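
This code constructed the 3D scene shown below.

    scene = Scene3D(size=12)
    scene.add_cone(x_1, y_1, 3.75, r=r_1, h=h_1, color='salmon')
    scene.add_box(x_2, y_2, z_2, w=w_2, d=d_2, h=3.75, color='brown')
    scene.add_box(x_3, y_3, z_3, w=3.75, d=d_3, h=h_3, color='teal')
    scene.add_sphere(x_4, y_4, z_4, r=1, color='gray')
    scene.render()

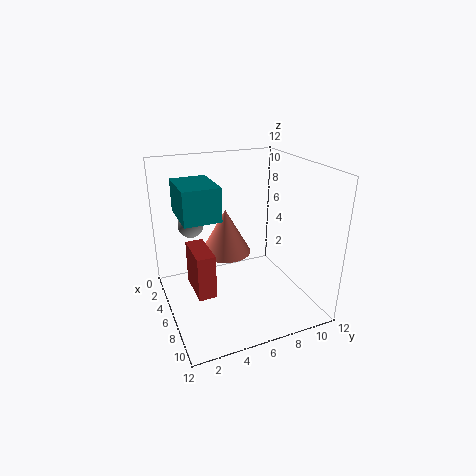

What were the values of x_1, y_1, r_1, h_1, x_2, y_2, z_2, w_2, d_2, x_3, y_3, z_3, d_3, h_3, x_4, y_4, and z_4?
x_1 = 3.75; y_1 = 5.75; r_1 = 2.25; h_1 = 4; x_2 = 4; y_2 = 2; z_2 = 1.75; w_2 = 3.5; d_2 = 1.5; x_3 = 4.75; y_3 = 1; z_3 = 8.75; d_3 = 2.75; h_3 = 2.5; x_4 = 5.25; y_4 = 2.25; z_4 = 7.5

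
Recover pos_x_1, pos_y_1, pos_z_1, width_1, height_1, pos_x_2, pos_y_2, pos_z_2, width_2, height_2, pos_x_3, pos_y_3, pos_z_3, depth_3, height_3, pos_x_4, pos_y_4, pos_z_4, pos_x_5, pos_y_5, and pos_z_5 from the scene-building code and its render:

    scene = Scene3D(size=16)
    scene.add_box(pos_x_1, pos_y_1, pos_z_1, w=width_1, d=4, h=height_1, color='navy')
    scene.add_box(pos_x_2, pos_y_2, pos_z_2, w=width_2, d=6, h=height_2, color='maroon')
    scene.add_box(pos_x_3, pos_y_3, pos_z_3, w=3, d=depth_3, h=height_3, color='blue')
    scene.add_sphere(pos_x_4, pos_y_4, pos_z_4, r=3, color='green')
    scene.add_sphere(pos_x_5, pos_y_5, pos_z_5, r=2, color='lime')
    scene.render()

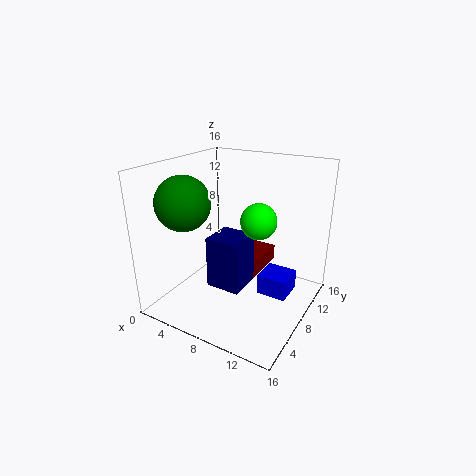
pos_x_1 = 5, pos_y_1 = 6, pos_z_1 = 2, width_1 = 4, height_1 = 6, pos_x_2 = 5, pos_y_2 = 10, pos_z_2 = 2, width_2 = 4, height_2 = 2, pos_x_3 = 12, pos_y_3 = 5, pos_z_3 = 4, depth_3 = 3, height_3 = 2, pos_x_4 = 3, pos_y_4 = 5, pos_z_4 = 12, pos_x_5 = 10, pos_y_5 = 9, pos_z_5 = 10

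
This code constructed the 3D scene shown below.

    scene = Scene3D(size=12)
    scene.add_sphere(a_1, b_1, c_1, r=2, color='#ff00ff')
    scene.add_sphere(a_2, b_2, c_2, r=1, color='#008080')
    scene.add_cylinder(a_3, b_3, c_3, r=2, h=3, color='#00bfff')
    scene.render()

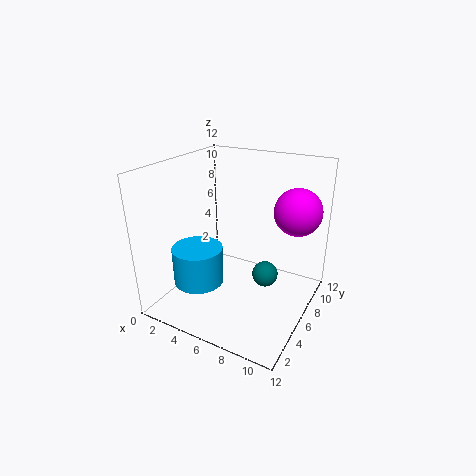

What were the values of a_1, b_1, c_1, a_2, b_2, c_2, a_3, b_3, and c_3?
a_1 = 10
b_1 = 9
c_1 = 8
a_2 = 9
b_2 = 5
c_2 = 4
a_3 = 4
b_3 = 3
c_3 = 3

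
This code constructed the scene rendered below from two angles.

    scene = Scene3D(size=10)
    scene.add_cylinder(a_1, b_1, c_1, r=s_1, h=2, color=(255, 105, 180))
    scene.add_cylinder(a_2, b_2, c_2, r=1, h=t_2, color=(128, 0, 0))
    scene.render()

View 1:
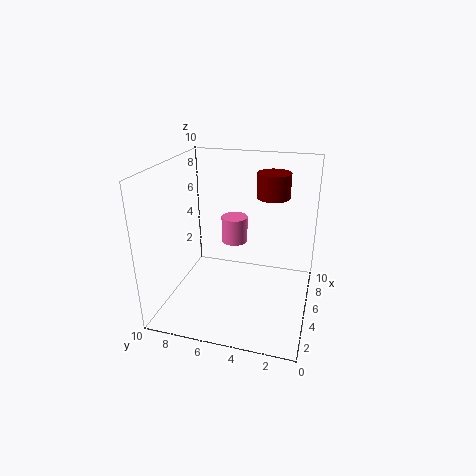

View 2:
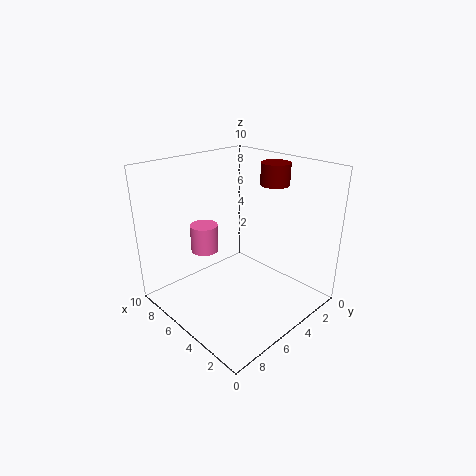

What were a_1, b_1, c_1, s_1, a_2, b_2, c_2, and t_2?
a_1 = 7.5, b_1 = 6, c_1 = 3.5, s_1 = 1, a_2 = 4, b_2 = 2.5, c_2 = 8.5, t_2 = 1.5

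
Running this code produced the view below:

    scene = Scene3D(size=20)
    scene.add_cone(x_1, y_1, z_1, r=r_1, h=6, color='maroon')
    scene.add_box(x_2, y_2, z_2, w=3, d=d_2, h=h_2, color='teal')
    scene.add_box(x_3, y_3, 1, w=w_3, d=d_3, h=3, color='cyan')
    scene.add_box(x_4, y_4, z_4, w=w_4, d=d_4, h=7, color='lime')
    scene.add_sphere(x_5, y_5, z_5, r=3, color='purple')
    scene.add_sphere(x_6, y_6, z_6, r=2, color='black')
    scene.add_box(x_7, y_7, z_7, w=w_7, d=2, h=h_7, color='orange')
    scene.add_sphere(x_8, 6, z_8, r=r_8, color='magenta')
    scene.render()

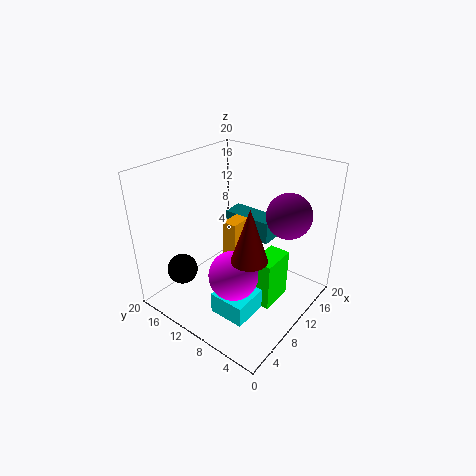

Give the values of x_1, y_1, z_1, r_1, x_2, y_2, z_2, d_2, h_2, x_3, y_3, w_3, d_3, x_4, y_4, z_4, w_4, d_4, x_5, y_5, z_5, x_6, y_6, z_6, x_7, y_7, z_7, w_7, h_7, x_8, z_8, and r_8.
x_1 = 3
y_1 = 3
z_1 = 13
r_1 = 2
x_2 = 11
y_2 = 6
z_2 = 10
d_2 = 7
h_2 = 3
x_3 = 4
y_3 = 5
w_3 = 6
d_3 = 5
x_4 = 9
y_4 = 4
z_4 = 1
w_4 = 5
d_4 = 3
x_5 = 13
y_5 = 4
z_5 = 14
x_6 = 3
y_6 = 14
z_6 = 7
x_7 = 8
y_7 = 9
z_7 = 7
w_7 = 3
h_7 = 6
x_8 = 4
z_8 = 9
r_8 = 3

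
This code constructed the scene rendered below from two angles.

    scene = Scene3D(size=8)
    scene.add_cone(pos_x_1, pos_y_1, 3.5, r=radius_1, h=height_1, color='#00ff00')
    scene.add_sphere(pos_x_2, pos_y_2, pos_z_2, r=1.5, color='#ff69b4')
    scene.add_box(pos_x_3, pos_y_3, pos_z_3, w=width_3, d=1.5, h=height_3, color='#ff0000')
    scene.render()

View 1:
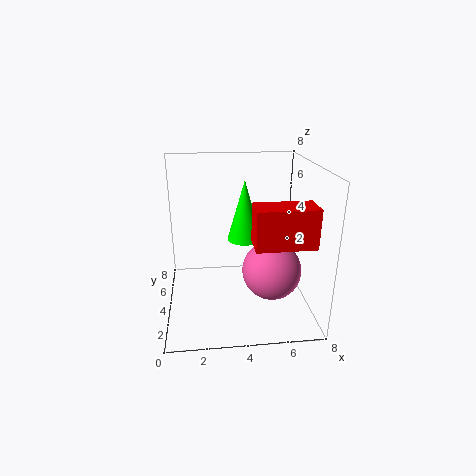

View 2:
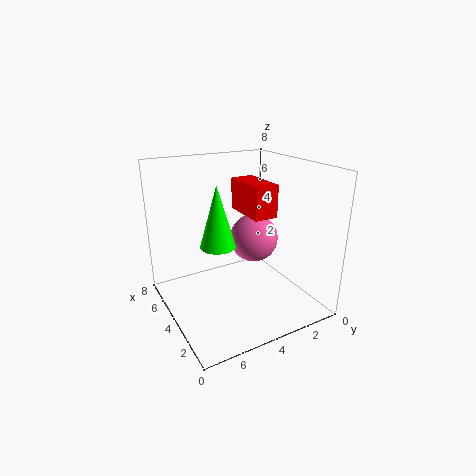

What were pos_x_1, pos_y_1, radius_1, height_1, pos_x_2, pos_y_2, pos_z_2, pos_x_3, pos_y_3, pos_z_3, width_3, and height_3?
pos_x_1 = 4.5, pos_y_1 = 5, radius_1 = 1, height_1 = 3.5, pos_x_2 = 5.5, pos_y_2 = 2, pos_z_2 = 3, pos_x_3 = 4.5, pos_y_3 = 1, pos_z_3 = 4.5, width_3 = 3, height_3 = 2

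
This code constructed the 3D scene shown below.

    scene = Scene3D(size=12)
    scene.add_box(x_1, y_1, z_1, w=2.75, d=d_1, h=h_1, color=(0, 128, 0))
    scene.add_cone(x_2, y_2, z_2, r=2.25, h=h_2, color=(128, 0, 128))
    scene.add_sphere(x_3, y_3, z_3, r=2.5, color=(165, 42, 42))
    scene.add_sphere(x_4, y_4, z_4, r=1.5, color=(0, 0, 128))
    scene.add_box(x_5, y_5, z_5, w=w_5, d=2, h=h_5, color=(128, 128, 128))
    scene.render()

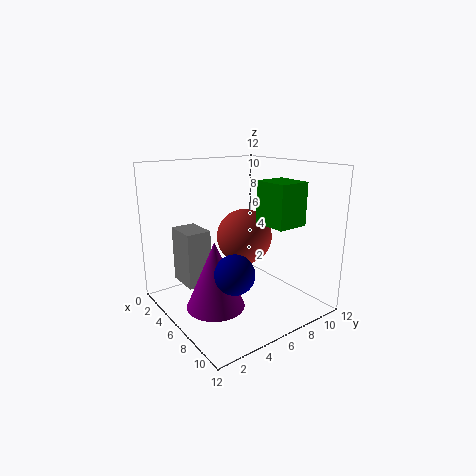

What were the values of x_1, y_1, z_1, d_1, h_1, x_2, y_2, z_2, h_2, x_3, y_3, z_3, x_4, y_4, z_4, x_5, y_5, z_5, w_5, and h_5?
x_1 = 8; y_1 = 6.25; z_1 = 7.75; d_1 = 2.5; h_1 = 3.25; x_2 = 7.5; y_2 = 2.75; z_2 = 1.5; h_2 = 5.25; x_3 = 4.25; y_3 = 8; z_3 = 5.25; x_4 = 9; y_4 = 3.5; z_4 = 4.5; x_5 = 3; y_5 = 1.5; z_5 = 2.5; w_5 = 2.75; h_5 = 4.5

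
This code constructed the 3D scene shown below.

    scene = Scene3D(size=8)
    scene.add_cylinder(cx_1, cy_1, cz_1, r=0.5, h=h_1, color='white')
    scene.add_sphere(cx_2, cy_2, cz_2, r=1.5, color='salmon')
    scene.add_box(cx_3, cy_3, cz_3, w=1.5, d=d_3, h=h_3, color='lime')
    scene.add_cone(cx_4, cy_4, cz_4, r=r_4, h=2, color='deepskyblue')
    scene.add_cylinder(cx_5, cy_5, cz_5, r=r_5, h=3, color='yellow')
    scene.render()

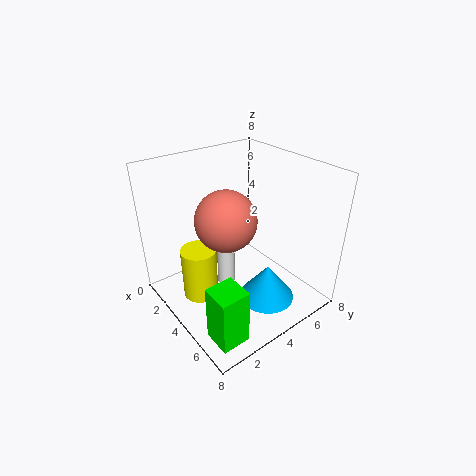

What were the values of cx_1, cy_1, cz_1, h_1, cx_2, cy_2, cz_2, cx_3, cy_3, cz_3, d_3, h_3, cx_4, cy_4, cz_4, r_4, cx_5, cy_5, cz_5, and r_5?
cx_1 = 3.5; cy_1 = 3.5; cz_1 = 1; h_1 = 3; cx_2 = 5; cy_2 = 2.5; cz_2 = 6; cx_3 = 6; cy_3 = 0.5; cz_3 = 0.5; d_3 = 1.5; h_3 = 3; cx_4 = 6; cy_4 = 4.5; cz_4 = 1; r_4 = 1.5; cx_5 = 3; cy_5 = 2; cz_5 = 0.5; r_5 = 1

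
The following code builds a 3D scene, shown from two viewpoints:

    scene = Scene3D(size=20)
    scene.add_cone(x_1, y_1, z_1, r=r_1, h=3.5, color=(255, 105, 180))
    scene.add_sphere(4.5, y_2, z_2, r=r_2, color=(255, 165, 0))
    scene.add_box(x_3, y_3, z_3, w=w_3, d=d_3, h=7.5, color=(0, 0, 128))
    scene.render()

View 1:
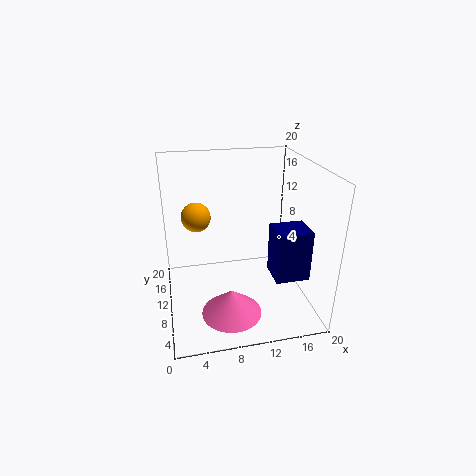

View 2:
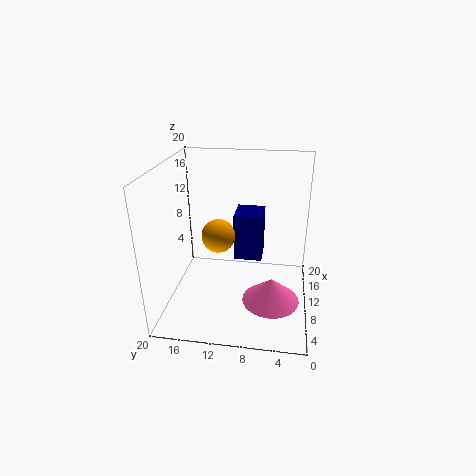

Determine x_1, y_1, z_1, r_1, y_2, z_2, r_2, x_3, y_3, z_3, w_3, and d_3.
x_1 = 8
y_1 = 5
z_1 = 1.5
r_1 = 4
y_2 = 11.5
z_2 = 13
r_2 = 2
x_3 = 15
y_3 = 7
z_3 = 3.5
w_3 = 5
d_3 = 4.5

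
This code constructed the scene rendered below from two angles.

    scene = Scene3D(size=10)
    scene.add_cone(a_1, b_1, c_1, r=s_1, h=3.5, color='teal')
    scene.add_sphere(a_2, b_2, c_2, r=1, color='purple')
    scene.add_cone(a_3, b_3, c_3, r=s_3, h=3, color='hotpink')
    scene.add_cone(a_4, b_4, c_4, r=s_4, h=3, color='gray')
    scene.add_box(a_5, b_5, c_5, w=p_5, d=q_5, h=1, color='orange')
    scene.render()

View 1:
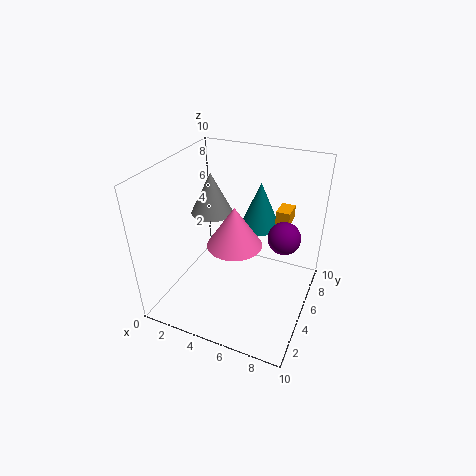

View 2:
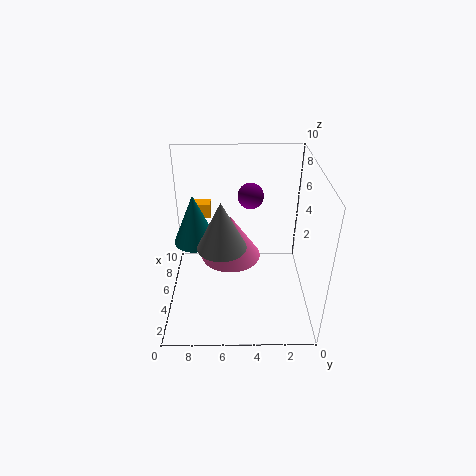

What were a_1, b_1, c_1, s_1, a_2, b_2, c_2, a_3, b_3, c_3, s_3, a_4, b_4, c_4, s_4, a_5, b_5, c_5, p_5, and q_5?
a_1 = 5.5, b_1 = 8, c_1 = 4.5, s_1 = 1.5, a_2 = 8.5, b_2 = 4, c_2 = 6.5, a_3 = 4.5, b_3 = 5.5, c_3 = 4, s_3 = 2, a_4 = 2.5, b_4 = 6, c_4 = 6, s_4 = 1.5, a_5 = 7, b_5 = 7, c_5 = 5.5, p_5 = 1, q_5 = 1.5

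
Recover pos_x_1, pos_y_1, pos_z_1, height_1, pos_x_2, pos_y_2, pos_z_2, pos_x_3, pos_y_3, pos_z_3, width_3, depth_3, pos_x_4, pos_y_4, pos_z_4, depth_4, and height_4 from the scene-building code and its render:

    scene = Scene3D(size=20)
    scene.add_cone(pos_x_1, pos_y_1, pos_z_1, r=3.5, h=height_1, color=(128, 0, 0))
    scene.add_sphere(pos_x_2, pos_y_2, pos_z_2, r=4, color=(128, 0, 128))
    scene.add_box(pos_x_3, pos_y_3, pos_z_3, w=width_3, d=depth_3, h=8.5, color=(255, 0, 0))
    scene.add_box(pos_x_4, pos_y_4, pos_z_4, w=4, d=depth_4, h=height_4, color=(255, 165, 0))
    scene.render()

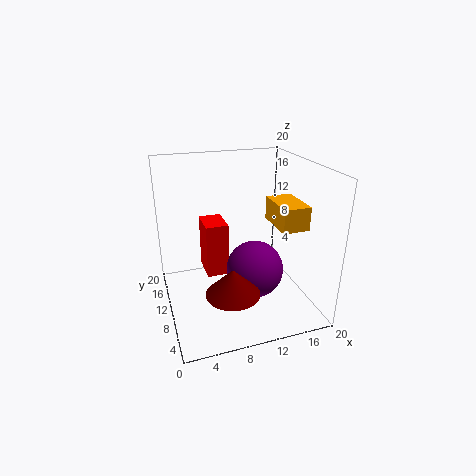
pos_x_1 = 7.5; pos_y_1 = 4.5; pos_z_1 = 5; height_1 = 3.5; pos_x_2 = 12; pos_y_2 = 8.5; pos_z_2 = 5.5; pos_x_3 = 6.5; pos_y_3 = 14.5; pos_z_3 = 1.5; width_3 = 3.5; depth_3 = 5; pos_x_4 = 16; pos_y_4 = 8; pos_z_4 = 10.5; depth_4 = 6.5; height_4 = 3.5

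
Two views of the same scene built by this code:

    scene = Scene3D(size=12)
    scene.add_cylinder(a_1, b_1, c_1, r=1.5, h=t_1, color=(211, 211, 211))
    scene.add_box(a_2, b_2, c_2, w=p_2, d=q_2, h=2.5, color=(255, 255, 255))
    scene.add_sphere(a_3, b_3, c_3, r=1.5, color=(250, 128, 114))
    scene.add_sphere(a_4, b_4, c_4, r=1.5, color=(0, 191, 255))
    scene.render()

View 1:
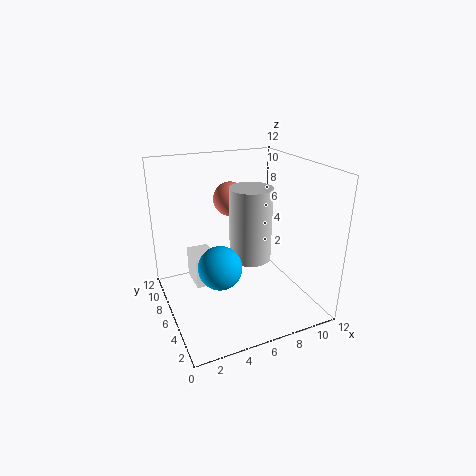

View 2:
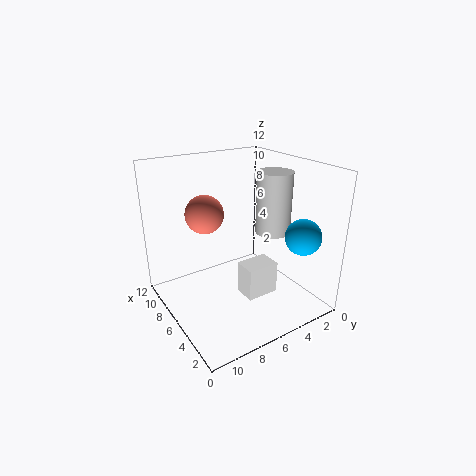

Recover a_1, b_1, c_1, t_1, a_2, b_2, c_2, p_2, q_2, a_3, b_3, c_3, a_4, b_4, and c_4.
a_1 = 5.5; b_1 = 2.75; c_1 = 6; t_1 = 5.25; a_2 = 2; b_2 = 5; c_2 = 2.75; p_2 = 1.75; q_2 = 2.5; a_3 = 6.5; b_3 = 8.75; c_3 = 8.5; a_4 = 2.75; b_4 = 1.75; c_4 = 6.25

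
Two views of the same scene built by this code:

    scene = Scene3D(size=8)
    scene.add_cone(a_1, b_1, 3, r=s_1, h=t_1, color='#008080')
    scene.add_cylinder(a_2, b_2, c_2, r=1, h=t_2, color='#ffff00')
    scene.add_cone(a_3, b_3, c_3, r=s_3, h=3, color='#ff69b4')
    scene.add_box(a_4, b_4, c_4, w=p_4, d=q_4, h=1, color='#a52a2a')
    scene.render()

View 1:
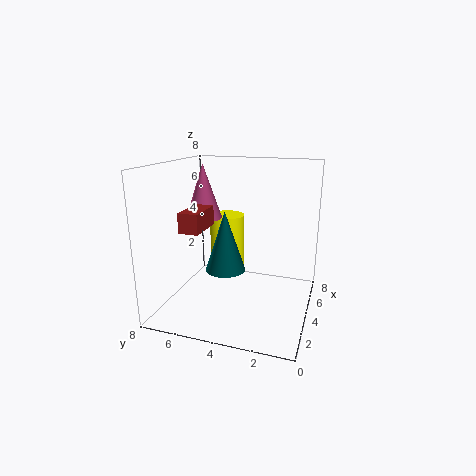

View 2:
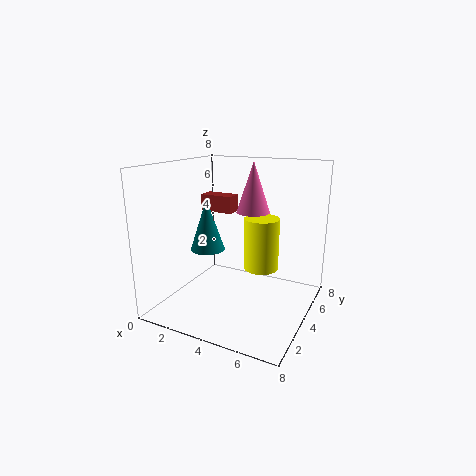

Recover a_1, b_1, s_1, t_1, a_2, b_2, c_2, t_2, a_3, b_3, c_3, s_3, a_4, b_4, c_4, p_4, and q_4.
a_1 = 2
b_1 = 4
s_1 = 1
t_1 = 3
a_2 = 5
b_2 = 5
c_2 = 2
t_2 = 3
a_3 = 4
b_3 = 6
c_3 = 5
s_3 = 1
a_4 = 1
b_4 = 5
c_4 = 5
p_4 = 2
q_4 = 1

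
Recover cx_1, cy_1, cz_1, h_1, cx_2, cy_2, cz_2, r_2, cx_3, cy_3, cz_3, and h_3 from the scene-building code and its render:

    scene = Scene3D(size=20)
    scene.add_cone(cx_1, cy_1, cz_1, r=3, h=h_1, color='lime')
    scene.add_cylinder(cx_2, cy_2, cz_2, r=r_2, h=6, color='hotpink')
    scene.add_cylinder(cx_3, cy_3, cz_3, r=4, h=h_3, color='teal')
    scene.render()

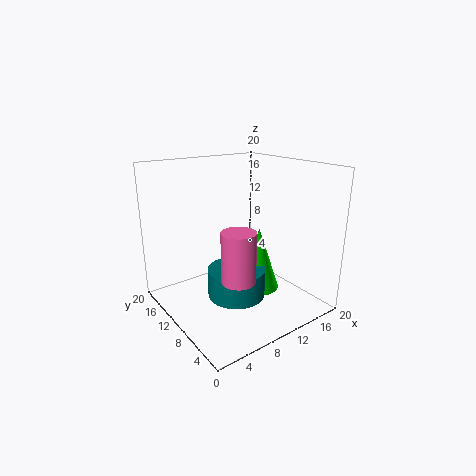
cx_1 = 13
cy_1 = 9
cz_1 = 2
h_1 = 9
cx_2 = 5
cy_2 = 3
cz_2 = 8
r_2 = 2
cx_3 = 9
cy_3 = 9
cz_3 = 2
h_3 = 4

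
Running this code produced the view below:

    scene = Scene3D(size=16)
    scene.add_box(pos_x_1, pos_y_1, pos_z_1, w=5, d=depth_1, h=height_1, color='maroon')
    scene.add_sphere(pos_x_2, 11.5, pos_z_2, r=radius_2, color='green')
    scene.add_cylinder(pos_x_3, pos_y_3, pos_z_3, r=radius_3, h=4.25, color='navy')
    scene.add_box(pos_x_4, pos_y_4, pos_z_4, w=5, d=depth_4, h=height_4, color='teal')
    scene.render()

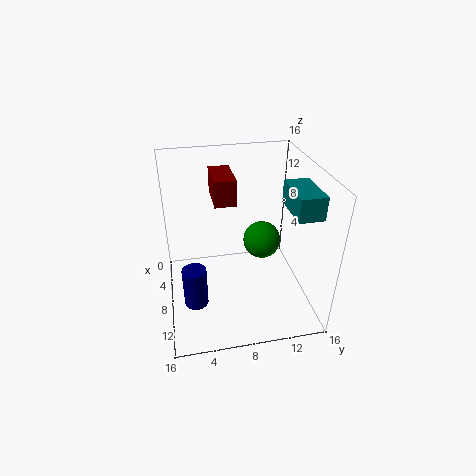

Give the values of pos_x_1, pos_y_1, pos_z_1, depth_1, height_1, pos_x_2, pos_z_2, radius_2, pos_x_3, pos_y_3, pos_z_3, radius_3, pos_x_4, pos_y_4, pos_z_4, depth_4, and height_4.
pos_x_1 = 1.25, pos_y_1 = 5.75, pos_z_1 = 11, depth_1 = 2.5, height_1 = 3, pos_x_2 = 5.5, pos_z_2 = 5.75, radius_2 = 2.25, pos_x_3 = 11.5, pos_y_3 = 2.75, pos_z_3 = 2.75, radius_3 = 1.25, pos_x_4 = 7.5, pos_y_4 = 13, pos_z_4 = 11.75, depth_4 = 2.75, height_4 = 2.5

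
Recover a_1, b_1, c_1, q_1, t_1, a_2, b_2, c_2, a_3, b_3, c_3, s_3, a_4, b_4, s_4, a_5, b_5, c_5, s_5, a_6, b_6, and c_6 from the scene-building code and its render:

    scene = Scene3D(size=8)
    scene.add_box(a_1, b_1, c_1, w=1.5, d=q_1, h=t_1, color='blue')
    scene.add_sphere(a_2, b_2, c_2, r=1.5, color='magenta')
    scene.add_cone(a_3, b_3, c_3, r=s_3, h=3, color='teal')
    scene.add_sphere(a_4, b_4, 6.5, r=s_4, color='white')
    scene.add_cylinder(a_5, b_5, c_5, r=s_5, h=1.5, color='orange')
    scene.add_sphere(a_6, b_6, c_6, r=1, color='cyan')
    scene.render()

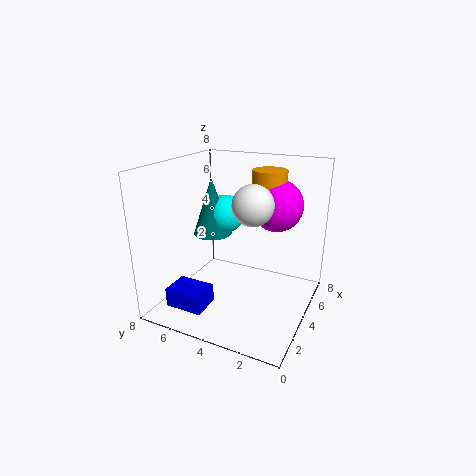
a_1 = 0.5
b_1 = 4.5
c_1 = 1
q_1 = 2
t_1 = 1
a_2 = 6
b_2 = 2.5
c_2 = 5.5
a_3 = 3
b_3 = 5
c_3 = 4.5
s_3 = 1
a_4 = 2.5
b_4 = 2.5
s_4 = 1
a_5 = 6
b_5 = 3
c_5 = 6
s_5 = 1
a_6 = 3.5
b_6 = 4.5
c_6 = 5.5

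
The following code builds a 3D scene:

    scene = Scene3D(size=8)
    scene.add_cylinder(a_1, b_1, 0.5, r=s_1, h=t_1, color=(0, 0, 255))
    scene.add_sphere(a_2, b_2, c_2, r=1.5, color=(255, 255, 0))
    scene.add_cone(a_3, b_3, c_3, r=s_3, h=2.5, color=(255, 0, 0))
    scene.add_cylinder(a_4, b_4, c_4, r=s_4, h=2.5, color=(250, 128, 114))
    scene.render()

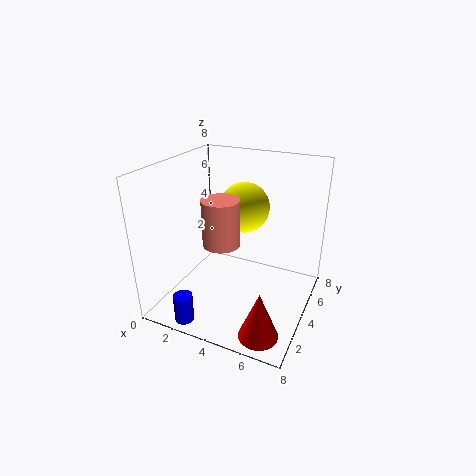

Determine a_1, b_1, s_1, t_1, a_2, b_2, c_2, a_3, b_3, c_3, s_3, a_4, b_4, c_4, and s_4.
a_1 = 2.5
b_1 = 0.5
s_1 = 0.5
t_1 = 1.5
a_2 = 3.5
b_2 = 6
c_2 = 5
a_3 = 6.5
b_3 = 1
c_3 = 0.5
s_3 = 1
a_4 = 3.5
b_4 = 3
c_4 = 4
s_4 = 1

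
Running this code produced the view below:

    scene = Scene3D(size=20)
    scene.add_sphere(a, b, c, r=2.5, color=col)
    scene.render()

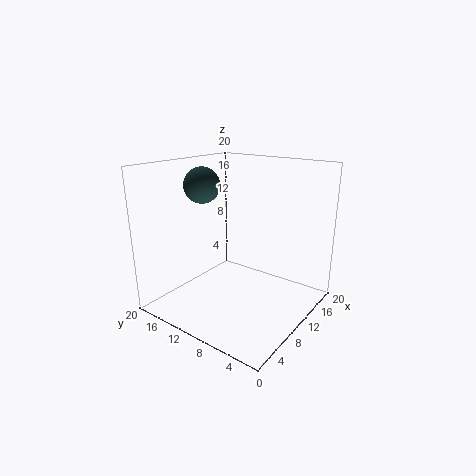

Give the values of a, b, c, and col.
a = 8.5, b = 15, c = 17, col = 'darkslategray'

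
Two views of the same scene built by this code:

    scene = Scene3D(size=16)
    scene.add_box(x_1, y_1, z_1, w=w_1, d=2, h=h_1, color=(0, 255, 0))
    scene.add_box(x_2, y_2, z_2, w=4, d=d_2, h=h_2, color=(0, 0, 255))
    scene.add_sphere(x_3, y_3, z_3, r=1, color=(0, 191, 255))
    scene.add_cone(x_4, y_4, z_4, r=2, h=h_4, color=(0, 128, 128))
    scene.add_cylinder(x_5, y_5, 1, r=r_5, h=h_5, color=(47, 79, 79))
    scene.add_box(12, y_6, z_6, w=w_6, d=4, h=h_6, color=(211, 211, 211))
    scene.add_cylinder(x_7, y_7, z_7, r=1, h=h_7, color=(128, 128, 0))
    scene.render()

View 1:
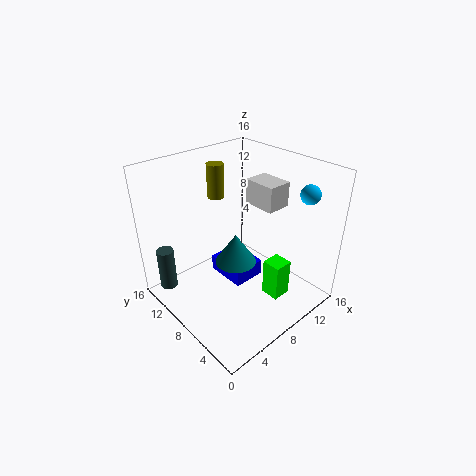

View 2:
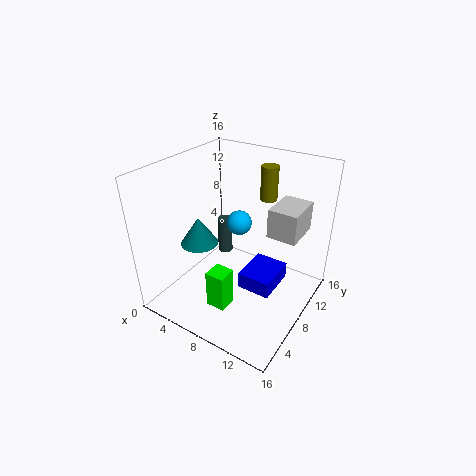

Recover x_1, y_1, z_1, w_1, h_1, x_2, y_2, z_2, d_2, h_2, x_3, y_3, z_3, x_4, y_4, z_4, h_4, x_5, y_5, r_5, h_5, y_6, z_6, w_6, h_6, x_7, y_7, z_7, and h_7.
x_1 = 8, y_1 = 2, z_1 = 3, w_1 = 2, h_1 = 4, x_2 = 8, y_2 = 8, z_2 = 1, d_2 = 5, h_2 = 2, x_3 = 12, y_3 = 2, z_3 = 14, x_4 = 5, y_4 = 5, z_4 = 8, h_4 = 3, x_5 = 2, y_5 = 14, r_5 = 1, h_5 = 5, y_6 = 7, z_6 = 10, w_6 = 3, h_6 = 3, x_7 = 9, y_7 = 13, z_7 = 11, h_7 = 4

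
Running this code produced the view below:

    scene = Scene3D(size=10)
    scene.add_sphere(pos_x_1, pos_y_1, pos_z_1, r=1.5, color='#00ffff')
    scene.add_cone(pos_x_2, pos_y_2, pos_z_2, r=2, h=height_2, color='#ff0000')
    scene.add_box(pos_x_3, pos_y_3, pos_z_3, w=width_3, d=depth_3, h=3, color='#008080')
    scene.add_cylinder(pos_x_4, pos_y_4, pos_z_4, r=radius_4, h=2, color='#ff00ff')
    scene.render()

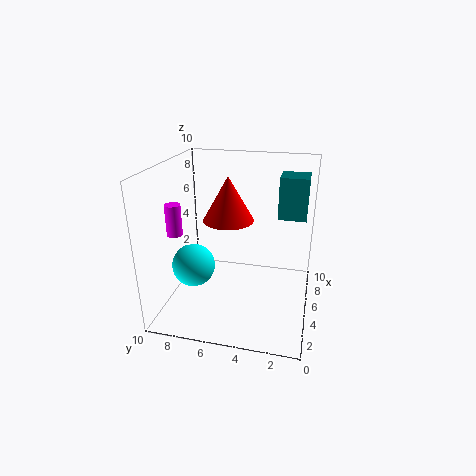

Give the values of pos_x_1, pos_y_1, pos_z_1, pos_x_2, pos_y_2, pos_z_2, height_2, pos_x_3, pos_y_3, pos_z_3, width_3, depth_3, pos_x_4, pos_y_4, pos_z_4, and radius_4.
pos_x_1 = 4; pos_y_1 = 8; pos_z_1 = 3; pos_x_2 = 8; pos_y_2 = 6.5; pos_z_2 = 5; height_2 = 3.5; pos_x_3 = 6.5; pos_y_3 = 0.5; pos_z_3 = 6; width_3 = 2; depth_3 = 2; pos_x_4 = 2.5; pos_y_4 = 8.5; pos_z_4 = 6; radius_4 = 0.5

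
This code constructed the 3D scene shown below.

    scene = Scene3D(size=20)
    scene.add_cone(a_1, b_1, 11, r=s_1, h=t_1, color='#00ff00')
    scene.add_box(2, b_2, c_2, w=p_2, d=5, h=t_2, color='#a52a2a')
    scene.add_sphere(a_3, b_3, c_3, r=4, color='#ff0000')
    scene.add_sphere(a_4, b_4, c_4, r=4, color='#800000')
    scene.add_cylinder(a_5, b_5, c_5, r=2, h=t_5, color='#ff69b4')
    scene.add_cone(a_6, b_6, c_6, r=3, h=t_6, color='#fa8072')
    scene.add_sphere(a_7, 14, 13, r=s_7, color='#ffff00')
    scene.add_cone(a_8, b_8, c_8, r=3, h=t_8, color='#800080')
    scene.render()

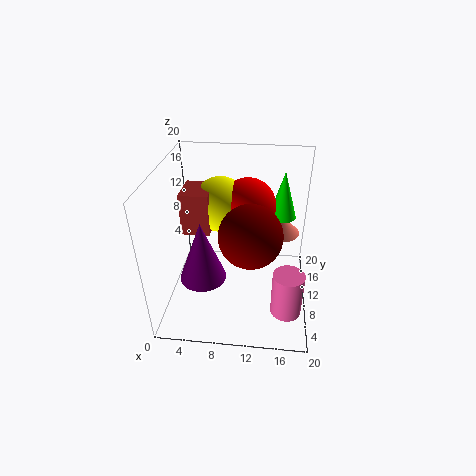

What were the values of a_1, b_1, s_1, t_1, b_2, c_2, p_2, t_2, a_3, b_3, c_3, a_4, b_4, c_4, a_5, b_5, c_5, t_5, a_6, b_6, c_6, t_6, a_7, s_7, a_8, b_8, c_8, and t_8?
a_1 = 16; b_1 = 15; s_1 = 2; t_1 = 7; b_2 = 10; c_2 = 10; p_2 = 4; t_2 = 6; a_3 = 11; b_3 = 14; c_3 = 13; a_4 = 12; b_4 = 6; c_4 = 13; a_5 = 17; b_5 = 4; c_5 = 3; t_5 = 6; a_6 = 16; b_6 = 17; c_6 = 7; t_6 = 3; a_7 = 7; s_7 = 4; a_8 = 6; b_8 = 5; c_8 = 7; t_8 = 8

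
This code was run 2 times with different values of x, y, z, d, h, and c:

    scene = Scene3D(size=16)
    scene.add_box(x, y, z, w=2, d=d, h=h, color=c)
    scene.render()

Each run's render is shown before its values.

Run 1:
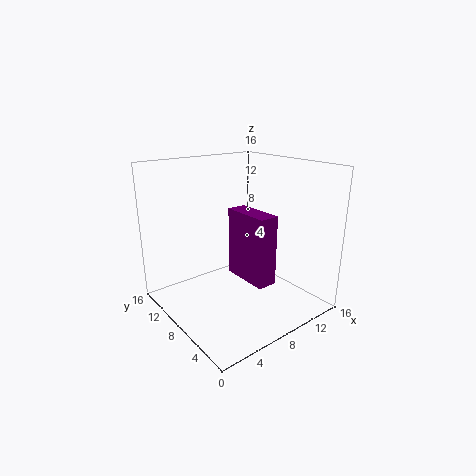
x = 6, y = 2, z = 5, d = 5, h = 7, c = 'purple'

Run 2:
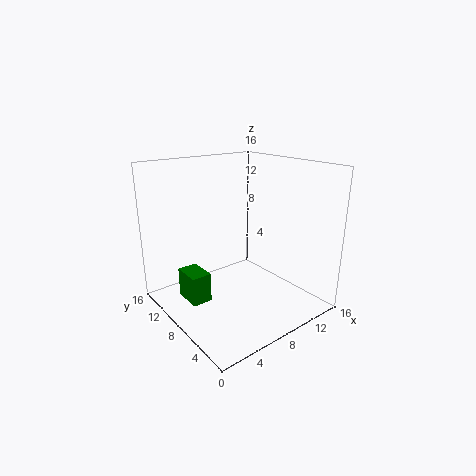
x = 1, y = 6, z = 3, d = 3, h = 3, c = 'green'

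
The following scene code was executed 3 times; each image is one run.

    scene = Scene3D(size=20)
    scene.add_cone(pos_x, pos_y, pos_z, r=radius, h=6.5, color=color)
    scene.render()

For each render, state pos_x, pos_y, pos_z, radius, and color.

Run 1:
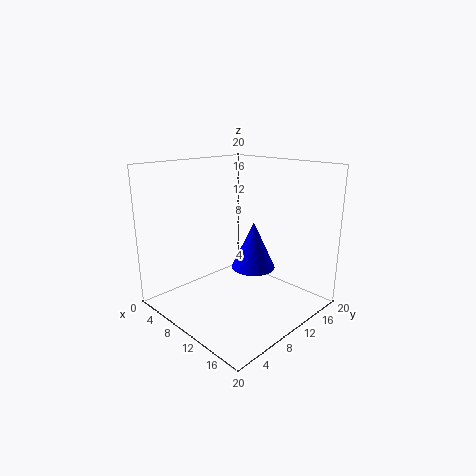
pos_x = 12, pos_y = 11, pos_z = 6, radius = 3, color = 'blue'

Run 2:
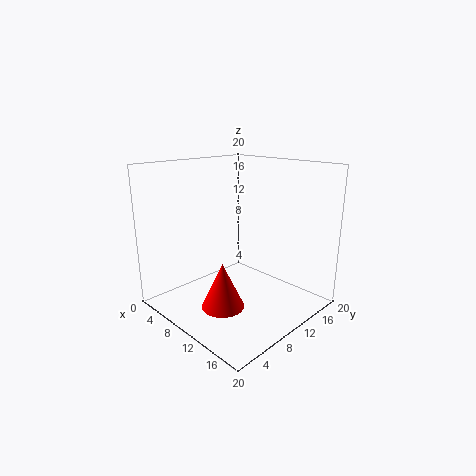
pos_x = 10, pos_y = 7, pos_z = 0.5, radius = 3, color = 'red'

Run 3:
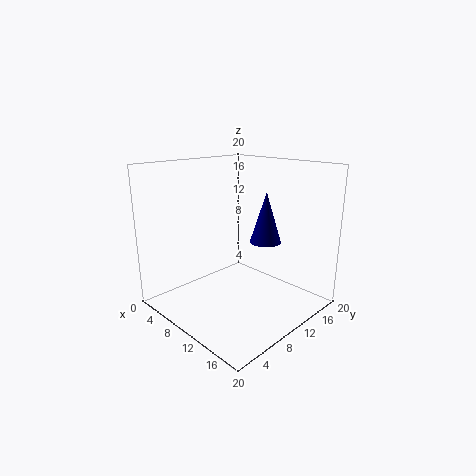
pos_x = 14.5, pos_y = 10.5, pos_z = 10.5, radius = 2, color = 'navy'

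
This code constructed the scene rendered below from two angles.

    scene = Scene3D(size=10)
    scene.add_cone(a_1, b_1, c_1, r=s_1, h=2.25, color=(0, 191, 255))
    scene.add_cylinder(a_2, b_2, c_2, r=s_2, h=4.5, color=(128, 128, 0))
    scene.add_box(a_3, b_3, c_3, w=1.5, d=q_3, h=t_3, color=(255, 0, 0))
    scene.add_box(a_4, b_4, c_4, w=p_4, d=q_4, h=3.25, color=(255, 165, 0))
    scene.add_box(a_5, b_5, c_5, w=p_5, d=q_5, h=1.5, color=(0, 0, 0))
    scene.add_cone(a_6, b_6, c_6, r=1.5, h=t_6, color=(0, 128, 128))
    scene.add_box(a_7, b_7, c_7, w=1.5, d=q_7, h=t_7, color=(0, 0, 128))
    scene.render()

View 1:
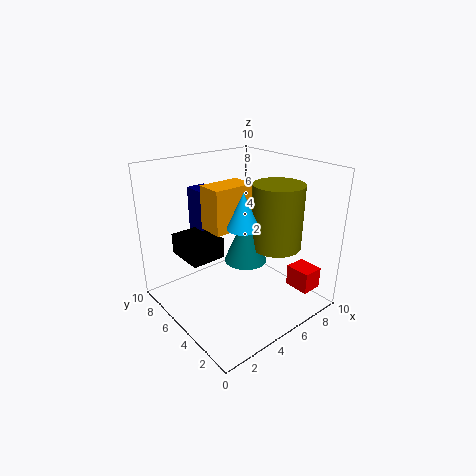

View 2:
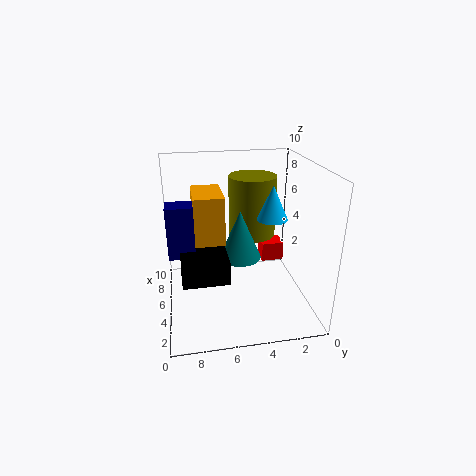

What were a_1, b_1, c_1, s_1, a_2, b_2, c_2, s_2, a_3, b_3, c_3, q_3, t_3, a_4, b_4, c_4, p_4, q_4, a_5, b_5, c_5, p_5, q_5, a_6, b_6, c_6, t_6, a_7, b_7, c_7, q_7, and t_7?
a_1 = 3.75; b_1 = 3; c_1 = 6.75; s_1 = 1; a_2 = 7.25; b_2 = 3.5; c_2 = 4.25; s_2 = 1.75; a_3 = 7.5; b_3 = 0.75; c_3 = 1.5; q_3 = 1.75; t_3 = 1.5; a_4 = 4; b_4 = 6; c_4 = 5; p_4 = 3.25; q_4 = 2; a_5 = 2; b_5 = 6; c_5 = 3.25; p_5 = 2.5; q_5 = 3; a_6 = 5.5; b_6 = 4.75; c_6 = 3.25; t_6 = 3.5; a_7 = 4; b_7 = 8; c_7 = 4.25; q_7 = 1.75; t_7 = 3.5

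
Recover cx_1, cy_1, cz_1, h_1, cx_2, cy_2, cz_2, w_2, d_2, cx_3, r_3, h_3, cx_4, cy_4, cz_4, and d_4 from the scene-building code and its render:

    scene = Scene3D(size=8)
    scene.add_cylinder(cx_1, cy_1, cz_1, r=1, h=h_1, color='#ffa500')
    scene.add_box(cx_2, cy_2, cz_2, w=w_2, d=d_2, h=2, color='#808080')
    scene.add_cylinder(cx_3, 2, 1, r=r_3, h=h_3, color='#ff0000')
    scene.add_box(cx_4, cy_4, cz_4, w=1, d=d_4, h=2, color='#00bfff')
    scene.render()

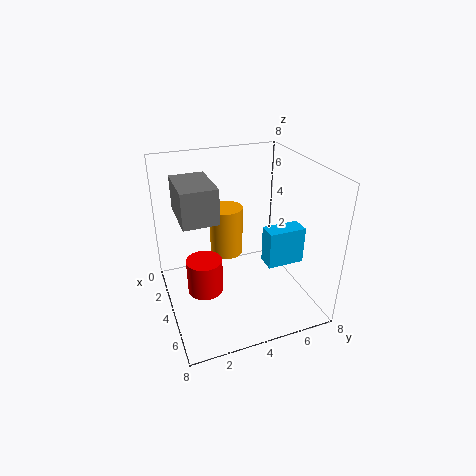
cx_1 = 2; cy_1 = 4; cz_1 = 2; h_1 = 3; cx_2 = 1; cy_2 = 1; cz_2 = 5; w_2 = 3; d_2 = 2; cx_3 = 4; r_3 = 1; h_3 = 2; cx_4 = 5; cy_4 = 5; cz_4 = 3; d_4 = 2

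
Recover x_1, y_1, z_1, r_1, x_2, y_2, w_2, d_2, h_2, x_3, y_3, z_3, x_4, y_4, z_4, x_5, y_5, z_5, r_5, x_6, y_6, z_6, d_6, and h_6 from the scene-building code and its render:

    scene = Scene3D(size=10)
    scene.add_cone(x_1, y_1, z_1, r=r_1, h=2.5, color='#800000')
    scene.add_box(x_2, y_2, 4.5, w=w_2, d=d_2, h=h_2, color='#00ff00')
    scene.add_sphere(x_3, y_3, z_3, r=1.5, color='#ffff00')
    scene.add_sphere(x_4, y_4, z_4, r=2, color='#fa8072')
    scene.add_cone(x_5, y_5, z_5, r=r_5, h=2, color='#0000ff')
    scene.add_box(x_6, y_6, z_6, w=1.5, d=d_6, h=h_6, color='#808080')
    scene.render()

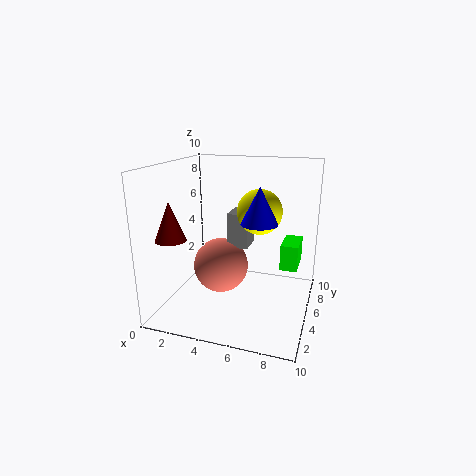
x_1 = 1.5; y_1 = 2; z_1 = 5.5; r_1 = 1; x_2 = 8.5; y_2 = 2; w_2 = 1; d_2 = 2; h_2 = 1.5; x_3 = 6.5; y_3 = 5; z_3 = 7; x_4 = 3.5; y_4 = 5.5; z_4 = 2.5; x_5 = 7.5; y_5 = 1; z_5 = 7.5; r_5 = 1; x_6 = 4; y_6 = 5.5; z_6 = 4; d_6 = 2; h_6 = 2.5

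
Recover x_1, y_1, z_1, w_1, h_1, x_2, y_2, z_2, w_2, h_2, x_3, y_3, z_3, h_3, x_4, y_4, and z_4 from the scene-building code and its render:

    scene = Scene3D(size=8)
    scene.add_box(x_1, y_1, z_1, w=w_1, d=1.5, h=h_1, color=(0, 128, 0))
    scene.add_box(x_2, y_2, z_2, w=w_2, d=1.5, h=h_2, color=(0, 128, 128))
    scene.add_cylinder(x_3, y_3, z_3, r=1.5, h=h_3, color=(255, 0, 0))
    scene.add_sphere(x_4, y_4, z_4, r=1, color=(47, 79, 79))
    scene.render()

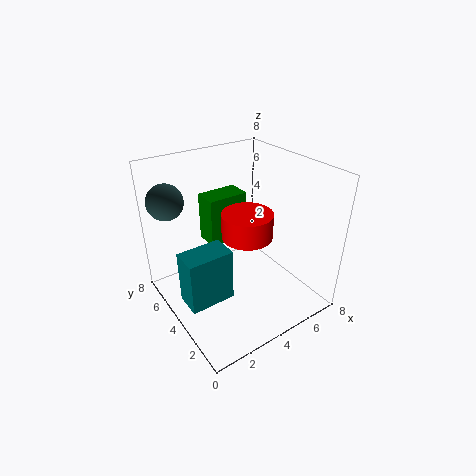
x_1 = 3.5, y_1 = 6, z_1 = 2.5, w_1 = 2.5, h_1 = 3, x_2 = 0.5, y_2 = 3, z_2 = 1, w_2 = 2.5, h_2 = 3, x_3 = 5, y_3 = 4.5, z_3 = 3.5, h_3 = 1.5, x_4 = 1, y_4 = 6.5, z_4 = 6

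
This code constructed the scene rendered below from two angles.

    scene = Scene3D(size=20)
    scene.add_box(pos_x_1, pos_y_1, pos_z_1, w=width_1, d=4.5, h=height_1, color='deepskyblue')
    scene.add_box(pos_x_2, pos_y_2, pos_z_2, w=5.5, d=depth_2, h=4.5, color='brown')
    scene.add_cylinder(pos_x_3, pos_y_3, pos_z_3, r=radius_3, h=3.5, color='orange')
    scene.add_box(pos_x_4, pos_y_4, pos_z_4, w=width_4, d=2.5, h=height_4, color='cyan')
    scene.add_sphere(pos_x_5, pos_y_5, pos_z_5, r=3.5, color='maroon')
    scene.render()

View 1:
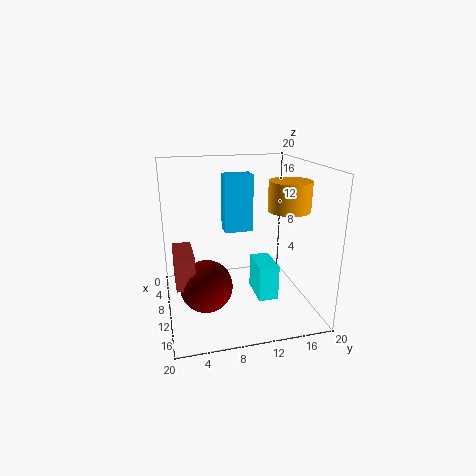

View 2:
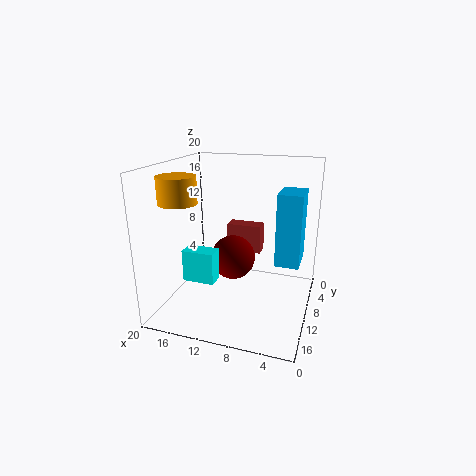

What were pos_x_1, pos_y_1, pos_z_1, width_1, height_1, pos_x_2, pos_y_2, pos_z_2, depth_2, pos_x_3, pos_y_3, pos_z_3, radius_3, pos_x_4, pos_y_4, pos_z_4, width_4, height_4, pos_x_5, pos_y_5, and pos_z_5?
pos_x_1 = 1; pos_y_1 = 9.5; pos_z_1 = 8.5; width_1 = 3; height_1 = 9; pos_x_2 = 8.5; pos_y_2 = 1; pos_z_2 = 5; depth_2 = 2.5; pos_x_3 = 16.5; pos_y_3 = 14.5; pos_z_3 = 15.5; radius_3 = 2.5; pos_x_4 = 12.5; pos_y_4 = 11; pos_z_4 = 4; width_4 = 4.5; height_4 = 4.5; pos_x_5 = 12.5; pos_y_5 = 5; pos_z_5 = 4.5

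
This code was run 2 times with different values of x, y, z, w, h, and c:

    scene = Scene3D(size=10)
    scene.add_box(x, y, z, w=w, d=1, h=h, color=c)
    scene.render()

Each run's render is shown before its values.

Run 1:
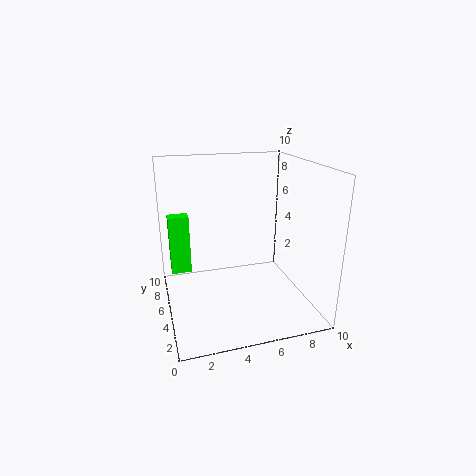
x = 0.5; y = 7.5; z = 1.5; w = 1.5; h = 4.5; c = 'lime'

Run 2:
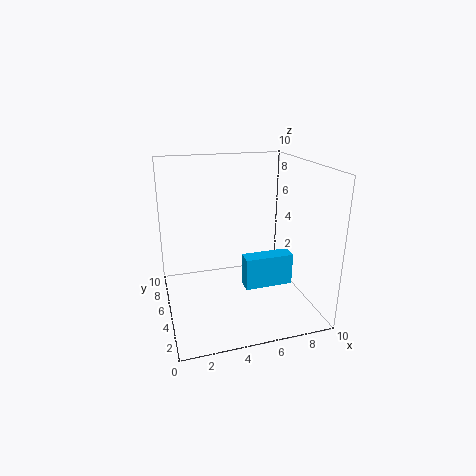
x = 4.5; y = 1.5; z = 3; w = 3; h = 2; c = 'deepskyblue'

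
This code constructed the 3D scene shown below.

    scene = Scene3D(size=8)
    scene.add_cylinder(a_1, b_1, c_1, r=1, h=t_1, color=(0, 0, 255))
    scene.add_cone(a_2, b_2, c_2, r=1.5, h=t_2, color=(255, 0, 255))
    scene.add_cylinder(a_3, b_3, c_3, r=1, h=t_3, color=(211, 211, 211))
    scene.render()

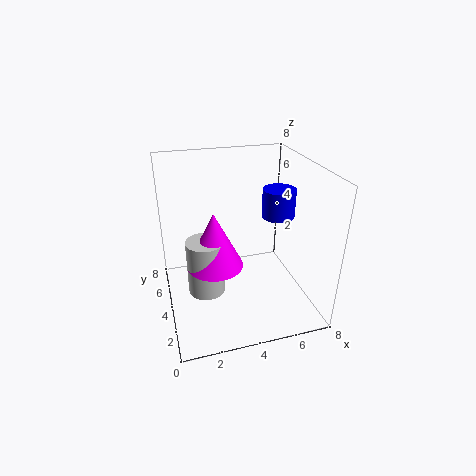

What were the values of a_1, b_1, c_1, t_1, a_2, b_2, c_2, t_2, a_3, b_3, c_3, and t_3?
a_1 = 7, b_1 = 5.5, c_1 = 4.25, t_1 = 1.75, a_2 = 2.5, b_2 = 3.25, c_2 = 3, t_2 = 3, a_3 = 2, b_3 = 3.25, c_3 = 1.5, t_3 = 3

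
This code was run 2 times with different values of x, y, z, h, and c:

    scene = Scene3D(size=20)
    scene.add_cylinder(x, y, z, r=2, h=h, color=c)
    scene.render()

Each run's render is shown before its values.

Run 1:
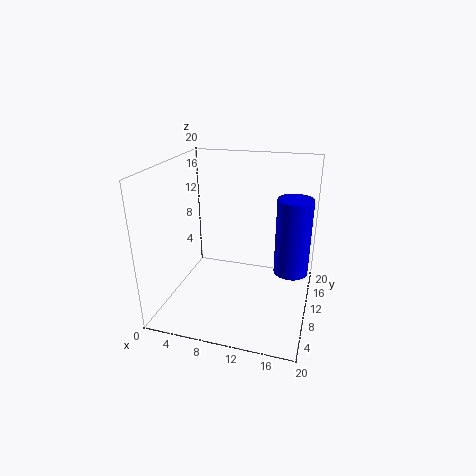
x = 18; y = 5; z = 9; h = 9; c = 'blue'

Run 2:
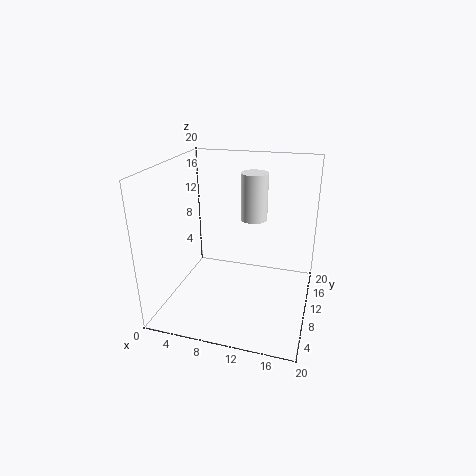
x = 11; y = 15; z = 11; h = 7; c = 'white'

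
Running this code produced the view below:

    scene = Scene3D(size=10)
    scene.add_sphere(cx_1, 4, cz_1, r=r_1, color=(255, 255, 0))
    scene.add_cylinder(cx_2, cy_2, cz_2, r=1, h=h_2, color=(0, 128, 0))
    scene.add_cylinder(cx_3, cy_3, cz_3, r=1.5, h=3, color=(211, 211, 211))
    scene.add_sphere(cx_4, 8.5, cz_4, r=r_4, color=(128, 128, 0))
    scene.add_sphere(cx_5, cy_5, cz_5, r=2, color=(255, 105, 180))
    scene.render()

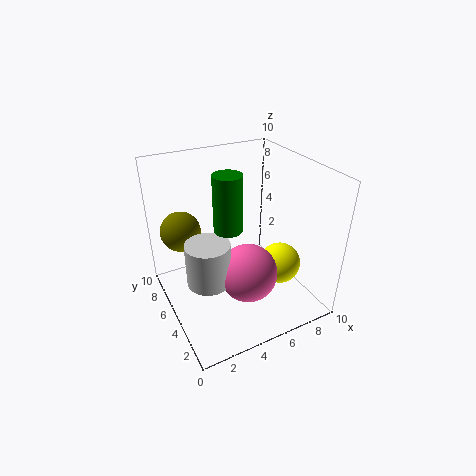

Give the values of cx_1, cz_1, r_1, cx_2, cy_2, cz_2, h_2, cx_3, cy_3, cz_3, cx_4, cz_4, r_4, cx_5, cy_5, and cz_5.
cx_1 = 8; cz_1 = 2.5; r_1 = 1.5; cx_2 = 4.5; cy_2 = 5.5; cz_2 = 5.5; h_2 = 4; cx_3 = 2.5; cy_3 = 4.5; cz_3 = 2.5; cx_4 = 2; cz_4 = 4.5; r_4 = 1.5; cx_5 = 5; cy_5 = 3.5; cz_5 = 3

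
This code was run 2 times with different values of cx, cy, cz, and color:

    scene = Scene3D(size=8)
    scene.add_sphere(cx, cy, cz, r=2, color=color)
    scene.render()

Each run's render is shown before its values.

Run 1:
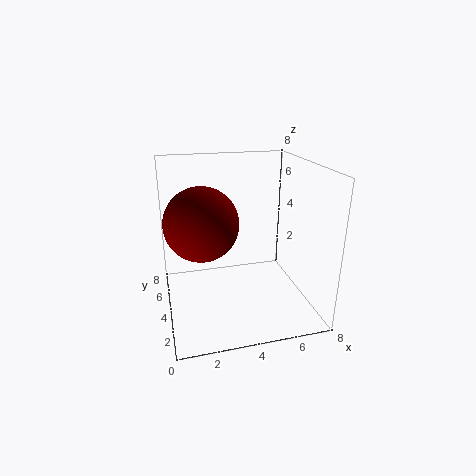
cx = 2, cy = 4, cz = 5, color = 'maroon'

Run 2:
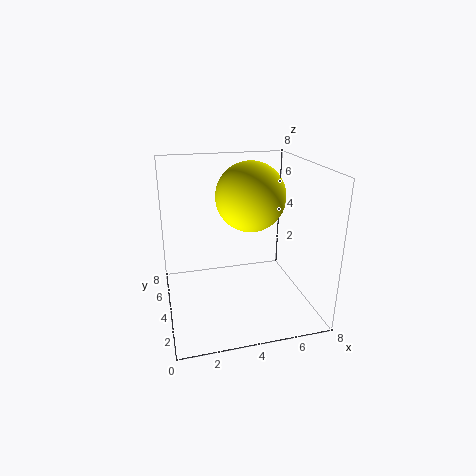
cx = 5, cy = 5, cz = 6, color = 'yellow'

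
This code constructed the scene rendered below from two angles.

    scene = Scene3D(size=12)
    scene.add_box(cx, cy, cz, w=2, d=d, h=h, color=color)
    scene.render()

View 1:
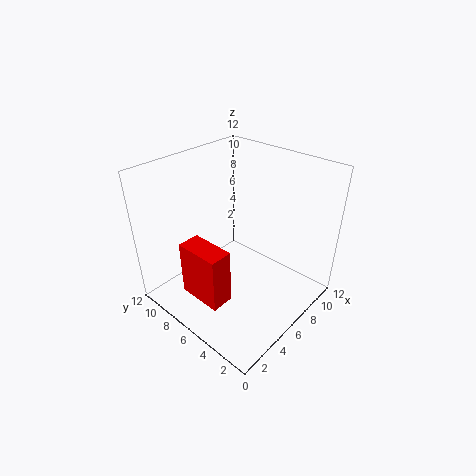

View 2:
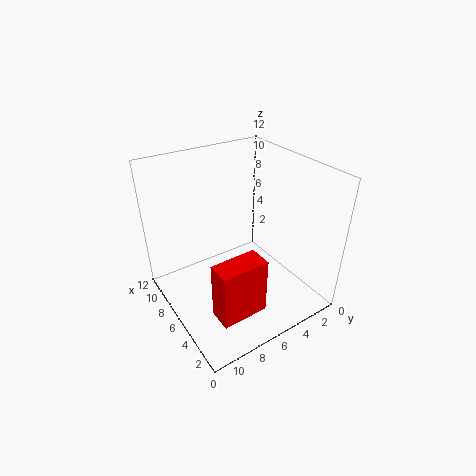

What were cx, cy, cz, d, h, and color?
cx = 2.5
cy = 5.5
cz = 0.5
d = 4
h = 5
color = 'red'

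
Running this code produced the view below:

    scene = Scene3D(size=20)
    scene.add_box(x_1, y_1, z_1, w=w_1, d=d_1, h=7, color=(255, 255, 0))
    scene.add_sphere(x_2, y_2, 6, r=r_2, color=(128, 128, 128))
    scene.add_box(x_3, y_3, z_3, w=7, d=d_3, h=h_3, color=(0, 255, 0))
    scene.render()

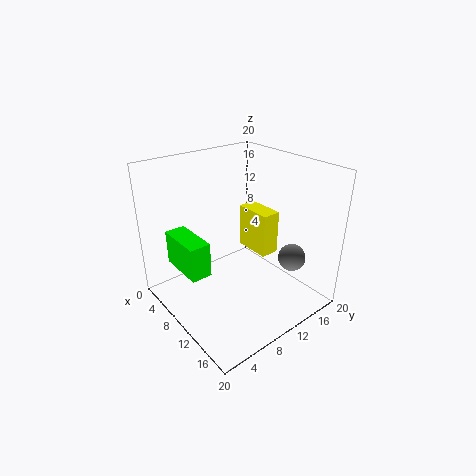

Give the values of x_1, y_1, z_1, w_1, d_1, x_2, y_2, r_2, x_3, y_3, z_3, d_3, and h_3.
x_1 = 3
y_1 = 16
z_1 = 4
w_1 = 6
d_1 = 3
x_2 = 14
y_2 = 17
r_2 = 2
x_3 = 2
y_3 = 3
z_3 = 5
d_3 = 3
h_3 = 5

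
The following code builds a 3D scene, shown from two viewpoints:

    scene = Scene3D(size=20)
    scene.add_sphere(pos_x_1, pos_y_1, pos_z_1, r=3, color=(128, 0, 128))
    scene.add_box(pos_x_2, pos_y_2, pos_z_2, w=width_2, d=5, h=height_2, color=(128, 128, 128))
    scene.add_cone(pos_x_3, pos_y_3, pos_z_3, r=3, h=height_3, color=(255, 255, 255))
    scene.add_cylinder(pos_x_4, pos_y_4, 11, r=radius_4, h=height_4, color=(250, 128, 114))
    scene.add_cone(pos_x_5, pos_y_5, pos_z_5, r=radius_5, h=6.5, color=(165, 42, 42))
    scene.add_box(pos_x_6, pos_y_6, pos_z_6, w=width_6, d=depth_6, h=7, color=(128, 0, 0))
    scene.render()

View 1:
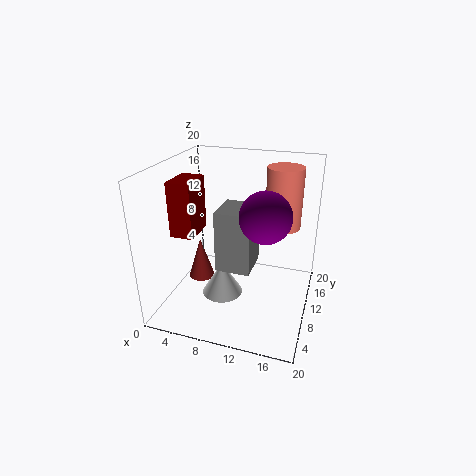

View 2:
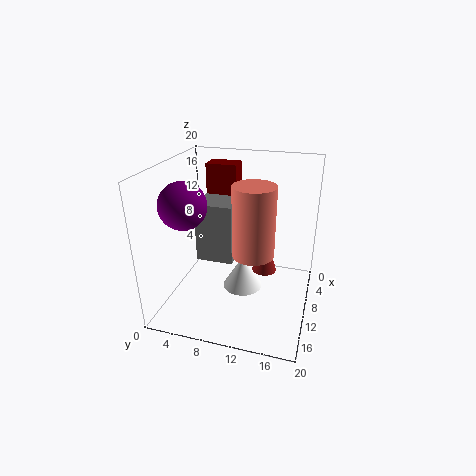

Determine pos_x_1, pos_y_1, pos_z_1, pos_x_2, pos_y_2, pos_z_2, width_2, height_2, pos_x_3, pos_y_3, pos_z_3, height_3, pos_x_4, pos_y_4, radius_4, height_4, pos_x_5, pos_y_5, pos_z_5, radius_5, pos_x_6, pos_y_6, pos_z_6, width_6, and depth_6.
pos_x_1 = 15
pos_y_1 = 4.5
pos_z_1 = 16
pos_x_2 = 8.5
pos_y_2 = 5
pos_z_2 = 7.5
width_2 = 4.5
height_2 = 8
pos_x_3 = 7.5
pos_y_3 = 10
pos_z_3 = 0.5
height_3 = 5
pos_x_4 = 15.5
pos_y_4 = 13.5
radius_4 = 2.5
height_4 = 8.5
pos_x_5 = 3
pos_y_5 = 12.5
pos_z_5 = 1
radius_5 = 2
pos_x_6 = 3
pos_y_6 = 4
pos_z_6 = 12
width_6 = 3
depth_6 = 4.5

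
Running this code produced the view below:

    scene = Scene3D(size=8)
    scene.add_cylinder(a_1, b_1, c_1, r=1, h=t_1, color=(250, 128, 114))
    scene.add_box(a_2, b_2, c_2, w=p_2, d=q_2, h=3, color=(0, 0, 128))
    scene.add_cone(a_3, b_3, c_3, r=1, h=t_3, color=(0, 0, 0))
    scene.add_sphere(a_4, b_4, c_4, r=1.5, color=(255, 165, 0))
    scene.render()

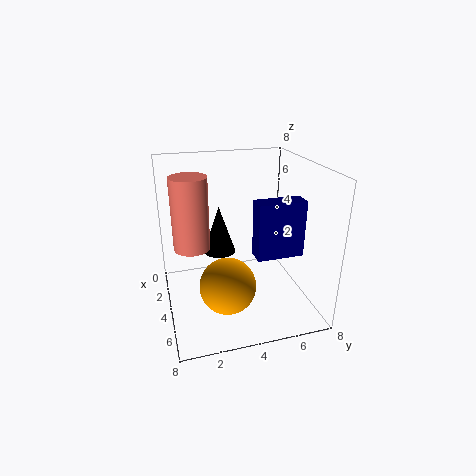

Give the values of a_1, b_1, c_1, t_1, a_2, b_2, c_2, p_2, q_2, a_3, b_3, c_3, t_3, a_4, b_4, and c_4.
a_1 = 3.5, b_1 = 1.5, c_1 = 3.5, t_1 = 4, a_2 = 5, b_2 = 4.5, c_2 = 3.5, p_2 = 1, q_2 = 2.5, a_3 = 1.5, b_3 = 3.5, c_3 = 2, t_3 = 3, a_4 = 5.5, b_4 = 3, c_4 = 2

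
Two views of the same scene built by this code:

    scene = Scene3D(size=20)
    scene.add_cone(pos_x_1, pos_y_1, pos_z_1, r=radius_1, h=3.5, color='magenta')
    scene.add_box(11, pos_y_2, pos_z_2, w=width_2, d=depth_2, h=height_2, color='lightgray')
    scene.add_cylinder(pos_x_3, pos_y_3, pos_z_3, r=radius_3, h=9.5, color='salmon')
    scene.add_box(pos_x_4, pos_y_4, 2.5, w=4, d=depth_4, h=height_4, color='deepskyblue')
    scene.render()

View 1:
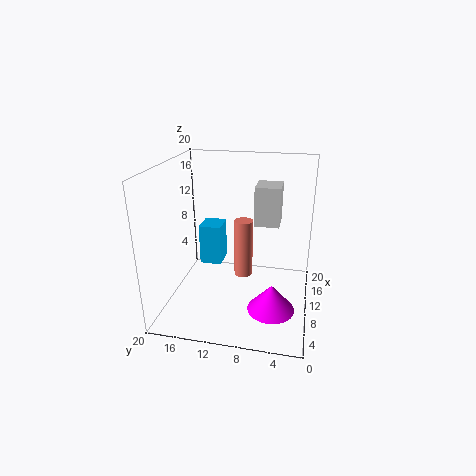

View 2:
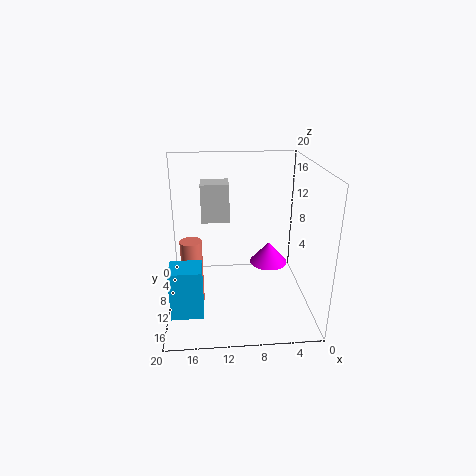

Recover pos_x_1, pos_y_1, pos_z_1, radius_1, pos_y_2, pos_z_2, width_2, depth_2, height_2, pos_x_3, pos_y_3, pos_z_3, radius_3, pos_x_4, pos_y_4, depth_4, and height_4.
pos_x_1 = 4.5
pos_y_1 = 4.5
pos_z_1 = 3
radius_1 = 3
pos_y_2 = 4.5
pos_z_2 = 11.5
width_2 = 4
depth_2 = 3.5
height_2 = 5.5
pos_x_3 = 16.5
pos_y_3 = 10.5
pos_z_3 = 0.5
radius_3 = 1.5
pos_x_4 = 15
pos_y_4 = 14
depth_4 = 3.5
height_4 = 6.5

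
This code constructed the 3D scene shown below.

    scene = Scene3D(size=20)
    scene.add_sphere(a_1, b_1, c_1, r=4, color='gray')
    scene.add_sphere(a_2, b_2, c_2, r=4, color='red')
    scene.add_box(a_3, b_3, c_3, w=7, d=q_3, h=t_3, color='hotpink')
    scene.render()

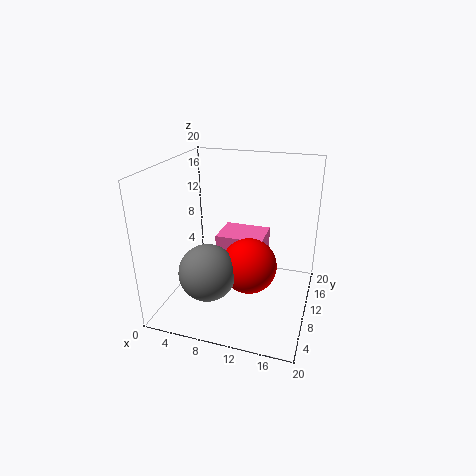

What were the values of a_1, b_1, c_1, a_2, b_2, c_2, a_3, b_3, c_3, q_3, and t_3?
a_1 = 6.5; b_1 = 7; c_1 = 5.5; a_2 = 11.5; b_2 = 10.5; c_2 = 5.5; a_3 = 6; b_3 = 11.5; c_3 = 5; q_3 = 5.5; t_3 = 4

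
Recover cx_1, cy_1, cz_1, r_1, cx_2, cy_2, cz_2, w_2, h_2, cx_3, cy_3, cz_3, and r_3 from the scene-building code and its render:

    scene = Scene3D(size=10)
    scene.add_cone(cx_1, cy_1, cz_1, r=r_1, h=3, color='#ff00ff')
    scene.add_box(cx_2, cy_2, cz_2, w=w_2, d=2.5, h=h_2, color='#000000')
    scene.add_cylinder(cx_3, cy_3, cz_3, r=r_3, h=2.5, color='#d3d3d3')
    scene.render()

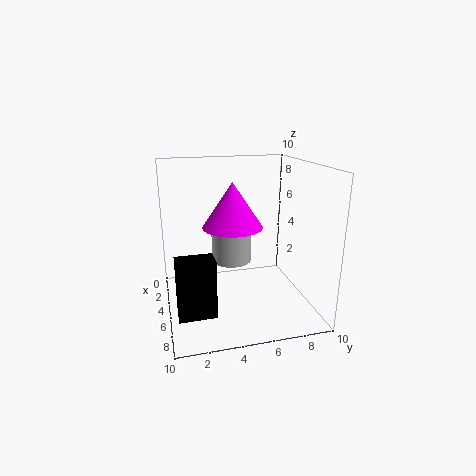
cx_1 = 5.5
cy_1 = 4.5
cz_1 = 6
r_1 = 2
cx_2 = 6
cy_2 = 0.5
cz_2 = 0.5
w_2 = 1.5
h_2 = 4
cx_3 = 3
cy_3 = 5
cz_3 = 2.5
r_3 = 1.5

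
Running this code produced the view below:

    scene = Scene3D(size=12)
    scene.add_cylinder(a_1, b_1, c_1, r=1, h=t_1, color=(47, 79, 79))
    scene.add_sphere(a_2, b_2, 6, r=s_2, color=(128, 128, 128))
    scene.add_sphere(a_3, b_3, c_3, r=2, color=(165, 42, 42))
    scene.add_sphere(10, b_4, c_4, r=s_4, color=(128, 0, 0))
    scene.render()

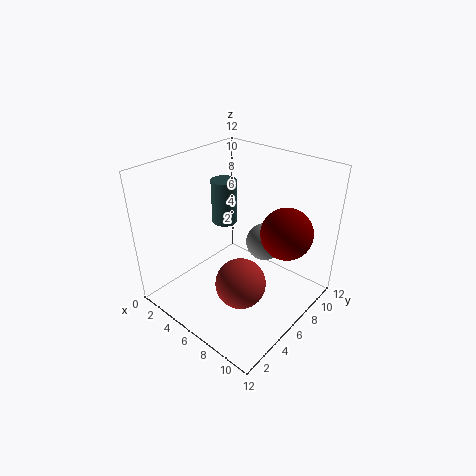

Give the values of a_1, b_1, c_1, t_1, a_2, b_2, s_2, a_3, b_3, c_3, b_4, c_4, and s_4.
a_1 = 5, b_1 = 5.5, c_1 = 7.5, t_1 = 3.5, a_2 = 8, b_2 = 7, s_2 = 1.5, a_3 = 8, b_3 = 4, c_3 = 3.5, b_4 = 7, c_4 = 7.5, s_4 = 2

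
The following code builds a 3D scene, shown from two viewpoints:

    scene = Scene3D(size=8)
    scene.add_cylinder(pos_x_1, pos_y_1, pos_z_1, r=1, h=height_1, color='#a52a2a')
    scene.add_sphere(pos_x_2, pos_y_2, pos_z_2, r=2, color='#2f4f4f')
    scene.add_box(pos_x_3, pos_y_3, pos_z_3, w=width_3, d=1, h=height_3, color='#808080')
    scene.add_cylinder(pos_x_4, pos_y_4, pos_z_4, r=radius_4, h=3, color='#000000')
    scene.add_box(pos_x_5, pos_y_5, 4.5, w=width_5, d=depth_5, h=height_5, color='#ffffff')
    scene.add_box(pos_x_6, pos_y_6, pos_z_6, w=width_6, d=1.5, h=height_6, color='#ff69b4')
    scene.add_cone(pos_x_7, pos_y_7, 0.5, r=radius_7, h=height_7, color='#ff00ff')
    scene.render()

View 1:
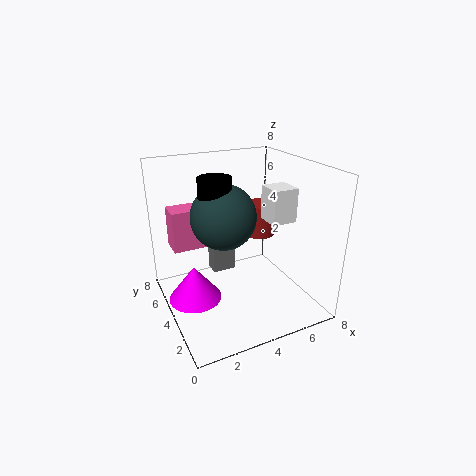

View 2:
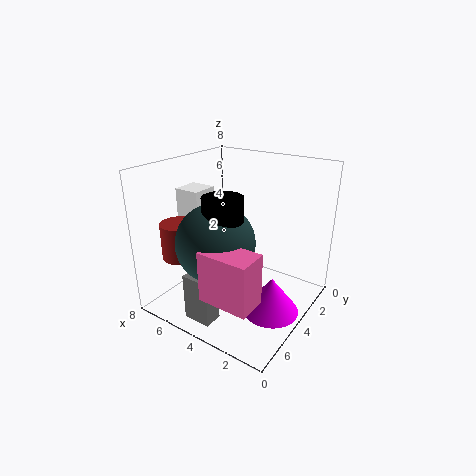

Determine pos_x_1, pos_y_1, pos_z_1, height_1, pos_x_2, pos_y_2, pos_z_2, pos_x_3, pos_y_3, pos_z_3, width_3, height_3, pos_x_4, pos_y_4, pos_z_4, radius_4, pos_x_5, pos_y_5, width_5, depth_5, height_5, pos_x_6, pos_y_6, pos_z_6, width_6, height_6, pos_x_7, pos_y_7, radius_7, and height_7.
pos_x_1 = 6.5
pos_y_1 = 6
pos_z_1 = 3
height_1 = 2
pos_x_2 = 4
pos_y_2 = 6
pos_z_2 = 4.5
pos_x_3 = 3.5
pos_y_3 = 6.5
pos_z_3 = 0.5
width_3 = 1.5
height_3 = 2.5
pos_x_4 = 3.5
pos_y_4 = 6
pos_z_4 = 4
radius_4 = 1
pos_x_5 = 6
pos_y_5 = 3.5
width_5 = 1.5
depth_5 = 1.5
height_5 = 2
pos_x_6 = 1
pos_y_6 = 6.5
pos_z_6 = 2.5
width_6 = 2.5
height_6 = 2.5
pos_x_7 = 1.5
pos_y_7 = 4.5
radius_7 = 1.5
height_7 = 2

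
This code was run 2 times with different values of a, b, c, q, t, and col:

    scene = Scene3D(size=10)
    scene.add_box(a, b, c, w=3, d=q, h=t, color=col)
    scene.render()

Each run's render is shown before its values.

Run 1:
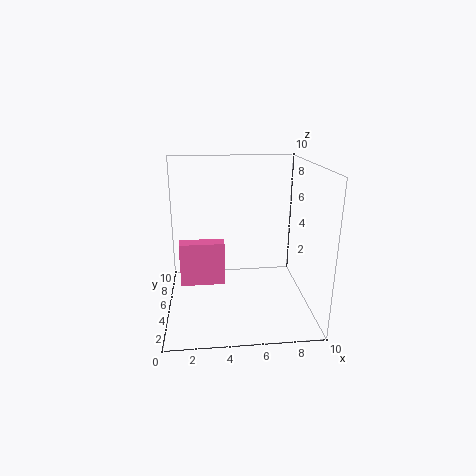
a = 1, b = 4, c = 2, q = 1, t = 3, col = 'hotpink'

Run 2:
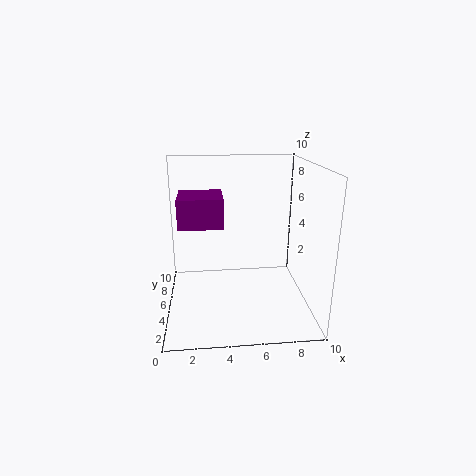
a = 1, b = 4, c = 6, q = 3, t = 2, col = 'purple'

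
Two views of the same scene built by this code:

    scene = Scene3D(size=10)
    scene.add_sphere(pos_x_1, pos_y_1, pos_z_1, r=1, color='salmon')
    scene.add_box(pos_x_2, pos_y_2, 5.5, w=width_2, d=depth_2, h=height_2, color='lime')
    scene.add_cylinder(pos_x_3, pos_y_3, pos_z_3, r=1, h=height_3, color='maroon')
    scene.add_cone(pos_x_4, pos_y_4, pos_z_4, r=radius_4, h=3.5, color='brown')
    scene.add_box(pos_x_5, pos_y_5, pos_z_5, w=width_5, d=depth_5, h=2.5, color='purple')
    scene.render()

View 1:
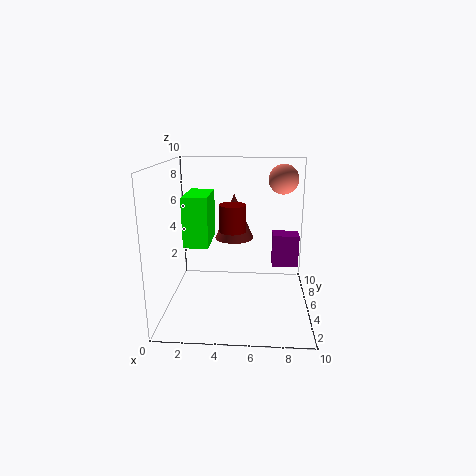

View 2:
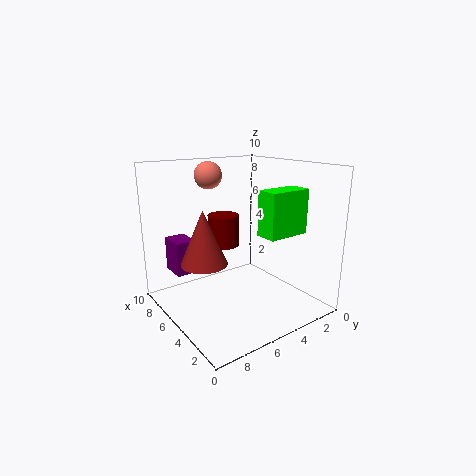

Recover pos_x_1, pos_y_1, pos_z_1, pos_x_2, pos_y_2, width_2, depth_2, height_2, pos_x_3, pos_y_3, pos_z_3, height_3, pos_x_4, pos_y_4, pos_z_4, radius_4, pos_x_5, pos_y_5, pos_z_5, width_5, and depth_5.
pos_x_1 = 8
pos_y_1 = 5.5
pos_z_1 = 9
pos_x_2 = 2
pos_y_2 = 1.5
width_2 = 1.5
depth_2 = 3
height_2 = 3
pos_x_3 = 4.5
pos_y_3 = 6.5
pos_z_3 = 5
height_3 = 2
pos_x_4 = 4.5
pos_y_4 = 8
pos_z_4 = 4
radius_4 = 1.5
pos_x_5 = 7.5
pos_y_5 = 7
pos_z_5 = 2
width_5 = 2
depth_5 = 1.5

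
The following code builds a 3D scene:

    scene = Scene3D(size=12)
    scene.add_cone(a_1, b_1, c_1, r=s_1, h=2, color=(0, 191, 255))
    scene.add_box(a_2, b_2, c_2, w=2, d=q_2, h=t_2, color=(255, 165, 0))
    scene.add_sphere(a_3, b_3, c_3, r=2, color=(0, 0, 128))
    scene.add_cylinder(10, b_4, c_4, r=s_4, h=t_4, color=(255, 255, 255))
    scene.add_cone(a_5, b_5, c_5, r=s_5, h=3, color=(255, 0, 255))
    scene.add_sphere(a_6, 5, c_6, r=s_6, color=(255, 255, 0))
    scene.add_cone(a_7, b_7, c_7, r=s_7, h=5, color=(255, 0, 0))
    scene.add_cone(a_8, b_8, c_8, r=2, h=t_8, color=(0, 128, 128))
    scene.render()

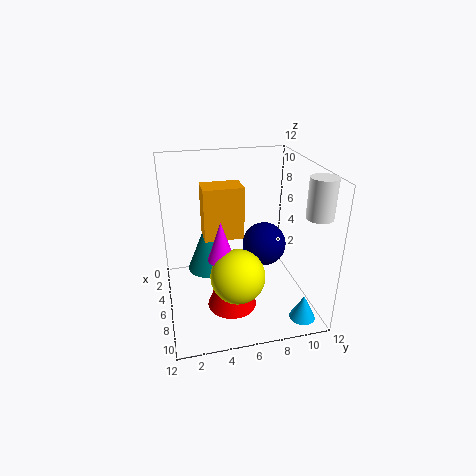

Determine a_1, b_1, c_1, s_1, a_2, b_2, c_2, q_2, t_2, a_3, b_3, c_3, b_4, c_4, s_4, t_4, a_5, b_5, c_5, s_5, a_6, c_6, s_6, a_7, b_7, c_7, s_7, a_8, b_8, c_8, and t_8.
a_1 = 11
b_1 = 10
c_1 = 1
s_1 = 1
a_2 = 6
b_2 = 3
c_2 = 7
q_2 = 3
t_2 = 4
a_3 = 4
b_3 = 9
c_3 = 4
b_4 = 11
c_4 = 9
s_4 = 1
t_4 = 3
a_5 = 9
b_5 = 4
c_5 = 6
s_5 = 1
a_6 = 10
c_6 = 5
s_6 = 2
a_7 = 8
b_7 = 5
c_7 = 1
s_7 = 2
a_8 = 2
b_8 = 4
c_8 = 1
t_8 = 5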